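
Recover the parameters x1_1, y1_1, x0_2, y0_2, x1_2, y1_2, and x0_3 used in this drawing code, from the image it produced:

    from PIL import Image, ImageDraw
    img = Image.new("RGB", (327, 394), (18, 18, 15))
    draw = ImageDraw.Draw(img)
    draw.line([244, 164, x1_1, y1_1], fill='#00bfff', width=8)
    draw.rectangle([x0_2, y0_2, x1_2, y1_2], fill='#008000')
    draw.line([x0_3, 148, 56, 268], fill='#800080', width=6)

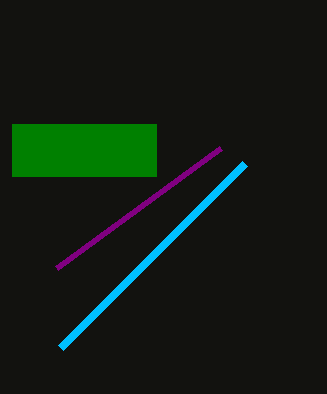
x1_1 = 60
y1_1 = 348
x0_2 = 12
y0_2 = 124
x1_2 = 156
y1_2 = 176
x0_3 = 220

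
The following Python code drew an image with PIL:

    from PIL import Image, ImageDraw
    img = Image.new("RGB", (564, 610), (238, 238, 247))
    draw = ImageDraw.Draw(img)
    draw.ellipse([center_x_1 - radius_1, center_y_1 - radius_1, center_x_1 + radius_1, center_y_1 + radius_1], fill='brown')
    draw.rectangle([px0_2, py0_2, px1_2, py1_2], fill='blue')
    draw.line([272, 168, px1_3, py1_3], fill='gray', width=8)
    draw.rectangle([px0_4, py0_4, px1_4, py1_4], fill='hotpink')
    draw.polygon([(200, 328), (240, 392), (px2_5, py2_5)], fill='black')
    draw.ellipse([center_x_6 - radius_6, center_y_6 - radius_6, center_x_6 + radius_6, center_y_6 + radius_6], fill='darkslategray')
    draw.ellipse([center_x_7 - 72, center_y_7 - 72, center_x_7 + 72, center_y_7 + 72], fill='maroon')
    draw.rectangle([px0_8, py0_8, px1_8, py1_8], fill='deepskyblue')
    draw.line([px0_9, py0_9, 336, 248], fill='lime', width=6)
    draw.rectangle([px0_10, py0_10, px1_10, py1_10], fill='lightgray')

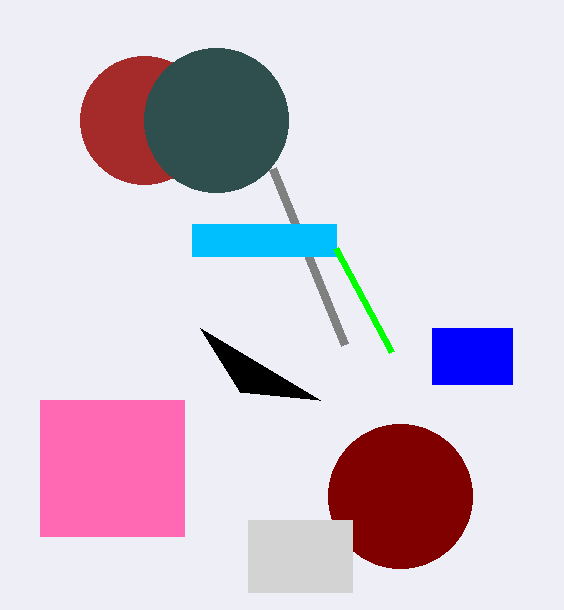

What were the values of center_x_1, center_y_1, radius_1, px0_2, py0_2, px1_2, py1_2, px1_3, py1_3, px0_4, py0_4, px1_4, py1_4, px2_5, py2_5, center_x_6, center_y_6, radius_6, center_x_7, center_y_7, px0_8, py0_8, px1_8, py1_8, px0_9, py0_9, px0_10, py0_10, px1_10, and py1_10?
center_x_1 = 144; center_y_1 = 120; radius_1 = 64; px0_2 = 432; py0_2 = 328; px1_2 = 512; py1_2 = 384; px1_3 = 344; py1_3 = 344; px0_4 = 40; py0_4 = 400; px1_4 = 184; py1_4 = 536; px2_5 = 320; py2_5 = 400; center_x_6 = 216; center_y_6 = 120; radius_6 = 72; center_x_7 = 400; center_y_7 = 496; px0_8 = 192; py0_8 = 224; px1_8 = 336; py1_8 = 256; px0_9 = 392; py0_9 = 352; px0_10 = 248; py0_10 = 520; px1_10 = 352; py1_10 = 592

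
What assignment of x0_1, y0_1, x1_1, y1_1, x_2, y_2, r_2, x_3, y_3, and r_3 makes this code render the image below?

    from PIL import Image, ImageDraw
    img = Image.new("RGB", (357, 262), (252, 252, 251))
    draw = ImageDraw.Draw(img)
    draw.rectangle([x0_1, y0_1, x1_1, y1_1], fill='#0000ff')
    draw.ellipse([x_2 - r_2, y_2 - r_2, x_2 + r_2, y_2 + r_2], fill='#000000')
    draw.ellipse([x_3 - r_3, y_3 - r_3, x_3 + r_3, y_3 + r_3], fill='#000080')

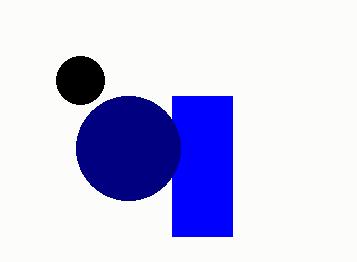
x0_1 = 172, y0_1 = 96, x1_1 = 232, y1_1 = 236, x_2 = 80, y_2 = 80, r_2 = 24, x_3 = 128, y_3 = 148, r_3 = 52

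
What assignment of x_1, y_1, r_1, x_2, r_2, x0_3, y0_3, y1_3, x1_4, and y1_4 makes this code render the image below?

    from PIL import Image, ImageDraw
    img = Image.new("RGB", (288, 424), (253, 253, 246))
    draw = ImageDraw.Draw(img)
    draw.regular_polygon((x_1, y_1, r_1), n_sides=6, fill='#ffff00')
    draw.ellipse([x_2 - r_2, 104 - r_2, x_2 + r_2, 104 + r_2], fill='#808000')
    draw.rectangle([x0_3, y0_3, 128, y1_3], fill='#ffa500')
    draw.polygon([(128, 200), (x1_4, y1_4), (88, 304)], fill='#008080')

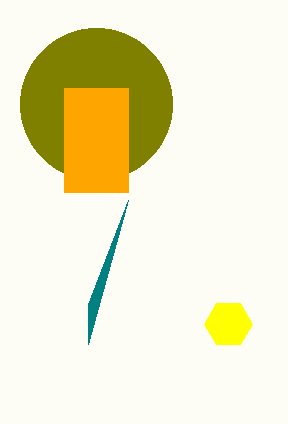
x_1 = 228; y_1 = 324; r_1 = 24; x_2 = 96; r_2 = 76; x0_3 = 64; y0_3 = 88; y1_3 = 192; x1_4 = 88; y1_4 = 344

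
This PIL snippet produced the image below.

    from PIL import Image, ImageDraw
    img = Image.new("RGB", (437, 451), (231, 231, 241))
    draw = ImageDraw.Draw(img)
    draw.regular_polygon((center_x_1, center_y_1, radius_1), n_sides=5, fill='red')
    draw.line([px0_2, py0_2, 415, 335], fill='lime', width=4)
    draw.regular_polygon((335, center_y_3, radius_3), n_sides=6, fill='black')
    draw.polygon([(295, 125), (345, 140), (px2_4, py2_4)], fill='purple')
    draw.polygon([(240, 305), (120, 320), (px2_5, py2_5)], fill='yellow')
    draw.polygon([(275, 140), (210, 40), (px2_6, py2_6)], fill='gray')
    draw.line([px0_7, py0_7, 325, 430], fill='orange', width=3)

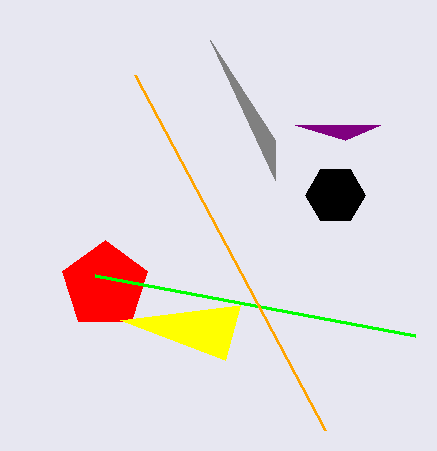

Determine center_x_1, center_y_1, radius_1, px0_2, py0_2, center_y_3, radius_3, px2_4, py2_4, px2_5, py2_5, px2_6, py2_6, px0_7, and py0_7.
center_x_1 = 105
center_y_1 = 285
radius_1 = 45
px0_2 = 95
py0_2 = 275
center_y_3 = 195
radius_3 = 30
px2_4 = 380
py2_4 = 125
px2_5 = 225
py2_5 = 360
px2_6 = 275
py2_6 = 180
px0_7 = 135
py0_7 = 75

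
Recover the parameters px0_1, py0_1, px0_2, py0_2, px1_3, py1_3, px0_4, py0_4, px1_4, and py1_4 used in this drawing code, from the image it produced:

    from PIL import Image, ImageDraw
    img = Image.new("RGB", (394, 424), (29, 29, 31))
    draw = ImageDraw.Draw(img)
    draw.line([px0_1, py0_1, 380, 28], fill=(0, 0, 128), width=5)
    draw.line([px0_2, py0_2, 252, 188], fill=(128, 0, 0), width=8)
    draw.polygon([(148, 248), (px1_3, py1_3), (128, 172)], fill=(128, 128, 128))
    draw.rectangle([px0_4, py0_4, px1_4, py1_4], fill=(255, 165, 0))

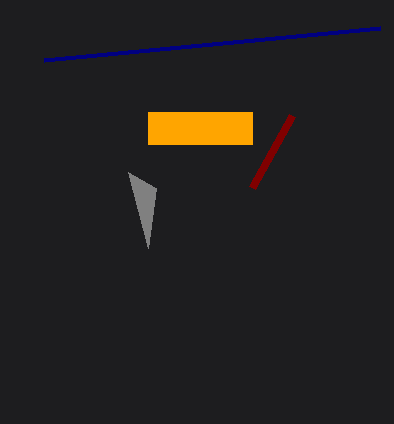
px0_1 = 44
py0_1 = 60
px0_2 = 292
py0_2 = 116
px1_3 = 156
py1_3 = 188
px0_4 = 148
py0_4 = 112
px1_4 = 252
py1_4 = 144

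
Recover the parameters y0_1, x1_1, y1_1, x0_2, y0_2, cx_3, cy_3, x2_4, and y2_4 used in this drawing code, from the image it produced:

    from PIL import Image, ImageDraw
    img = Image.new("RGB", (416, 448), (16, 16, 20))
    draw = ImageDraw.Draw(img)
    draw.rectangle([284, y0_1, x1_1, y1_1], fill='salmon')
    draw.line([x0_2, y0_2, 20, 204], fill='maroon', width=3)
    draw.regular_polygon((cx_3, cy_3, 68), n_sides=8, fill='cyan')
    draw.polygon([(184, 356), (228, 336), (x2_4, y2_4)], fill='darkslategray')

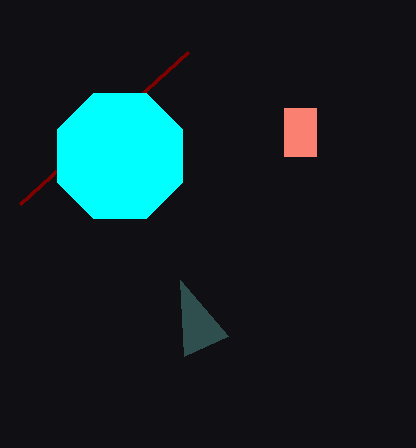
y0_1 = 108; x1_1 = 316; y1_1 = 156; x0_2 = 188; y0_2 = 52; cx_3 = 120; cy_3 = 156; x2_4 = 180; y2_4 = 280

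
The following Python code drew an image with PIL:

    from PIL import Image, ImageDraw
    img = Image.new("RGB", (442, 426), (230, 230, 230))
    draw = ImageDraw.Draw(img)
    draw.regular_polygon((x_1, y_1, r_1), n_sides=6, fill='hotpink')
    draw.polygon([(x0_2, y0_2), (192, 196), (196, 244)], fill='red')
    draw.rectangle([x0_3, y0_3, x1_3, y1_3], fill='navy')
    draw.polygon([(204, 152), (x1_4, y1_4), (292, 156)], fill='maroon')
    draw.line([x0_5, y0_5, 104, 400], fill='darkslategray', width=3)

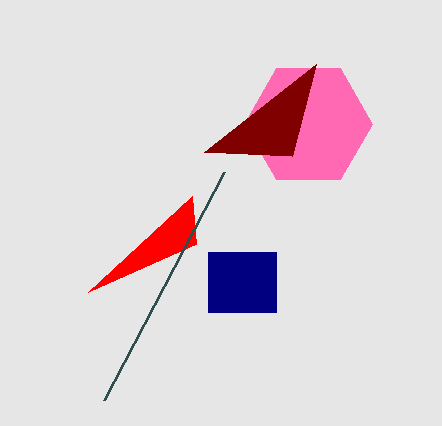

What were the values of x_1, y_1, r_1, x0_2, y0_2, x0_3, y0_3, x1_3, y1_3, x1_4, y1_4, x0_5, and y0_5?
x_1 = 308; y_1 = 124; r_1 = 64; x0_2 = 88; y0_2 = 292; x0_3 = 208; y0_3 = 252; x1_3 = 276; y1_3 = 312; x1_4 = 316; y1_4 = 64; x0_5 = 224; y0_5 = 172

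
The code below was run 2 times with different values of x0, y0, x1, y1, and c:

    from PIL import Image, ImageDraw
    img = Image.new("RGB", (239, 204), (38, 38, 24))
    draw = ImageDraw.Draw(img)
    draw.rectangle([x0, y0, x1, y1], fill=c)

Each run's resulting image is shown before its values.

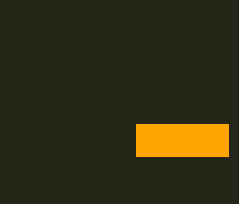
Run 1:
x0 = 136; y0 = 124; x1 = 228; y1 = 156; c = 'orange'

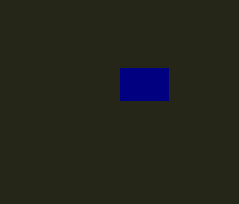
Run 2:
x0 = 120
y0 = 68
x1 = 168
y1 = 100
c = 'navy'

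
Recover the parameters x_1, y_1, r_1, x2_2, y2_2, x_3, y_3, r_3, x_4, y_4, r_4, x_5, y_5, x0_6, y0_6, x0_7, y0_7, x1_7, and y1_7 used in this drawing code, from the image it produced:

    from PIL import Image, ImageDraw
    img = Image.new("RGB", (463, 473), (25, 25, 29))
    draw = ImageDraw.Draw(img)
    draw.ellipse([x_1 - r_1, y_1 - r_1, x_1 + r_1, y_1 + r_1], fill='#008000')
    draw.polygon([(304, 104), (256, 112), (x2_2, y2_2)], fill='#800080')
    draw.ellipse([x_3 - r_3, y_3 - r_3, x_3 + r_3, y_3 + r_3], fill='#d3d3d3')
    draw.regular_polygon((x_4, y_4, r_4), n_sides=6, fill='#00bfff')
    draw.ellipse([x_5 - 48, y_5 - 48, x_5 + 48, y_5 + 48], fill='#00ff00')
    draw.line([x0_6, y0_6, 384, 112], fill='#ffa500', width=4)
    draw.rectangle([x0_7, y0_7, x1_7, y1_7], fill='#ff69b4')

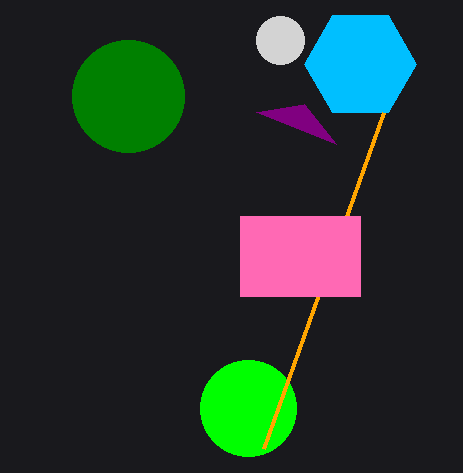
x_1 = 128; y_1 = 96; r_1 = 56; x2_2 = 336; y2_2 = 144; x_3 = 280; y_3 = 40; r_3 = 24; x_4 = 360; y_4 = 64; r_4 = 56; x_5 = 248; y_5 = 408; x0_6 = 264; y0_6 = 448; x0_7 = 240; y0_7 = 216; x1_7 = 360; y1_7 = 296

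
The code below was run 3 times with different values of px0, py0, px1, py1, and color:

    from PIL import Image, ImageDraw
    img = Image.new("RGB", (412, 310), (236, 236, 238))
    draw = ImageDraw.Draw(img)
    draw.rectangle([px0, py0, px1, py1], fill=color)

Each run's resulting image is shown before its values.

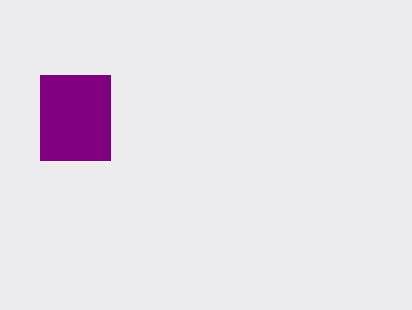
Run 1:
px0 = 40; py0 = 75; px1 = 110; py1 = 160; color = 'purple'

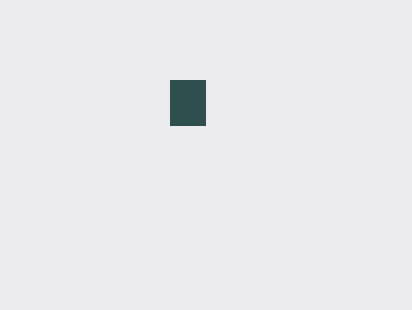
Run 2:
px0 = 170, py0 = 80, px1 = 205, py1 = 125, color = 'darkslategray'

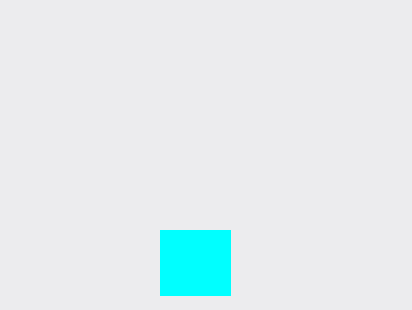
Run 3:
px0 = 160; py0 = 230; px1 = 230; py1 = 295; color = 'cyan'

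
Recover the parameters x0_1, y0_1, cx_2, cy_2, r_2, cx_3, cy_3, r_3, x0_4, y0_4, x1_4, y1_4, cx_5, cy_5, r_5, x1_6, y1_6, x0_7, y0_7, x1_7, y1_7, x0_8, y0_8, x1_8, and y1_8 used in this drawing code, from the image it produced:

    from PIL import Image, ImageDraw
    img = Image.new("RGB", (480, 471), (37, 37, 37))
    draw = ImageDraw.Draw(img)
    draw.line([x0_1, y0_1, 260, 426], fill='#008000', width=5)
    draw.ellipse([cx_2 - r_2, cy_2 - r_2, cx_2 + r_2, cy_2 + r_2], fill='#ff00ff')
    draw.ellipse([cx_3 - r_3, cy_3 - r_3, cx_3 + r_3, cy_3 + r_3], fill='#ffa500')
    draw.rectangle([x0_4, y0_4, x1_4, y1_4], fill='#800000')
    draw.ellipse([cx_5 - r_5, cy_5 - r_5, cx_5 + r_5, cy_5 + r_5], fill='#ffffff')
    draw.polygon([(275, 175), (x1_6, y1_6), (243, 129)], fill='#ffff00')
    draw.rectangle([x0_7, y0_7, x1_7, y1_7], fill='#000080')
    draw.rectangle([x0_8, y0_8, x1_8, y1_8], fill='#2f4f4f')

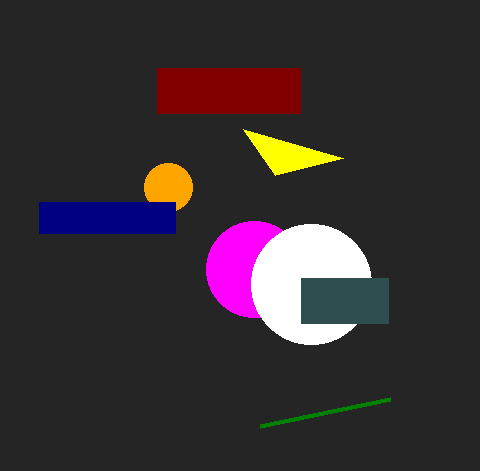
x0_1 = 390; y0_1 = 399; cx_2 = 254; cy_2 = 269; r_2 = 48; cx_3 = 168; cy_3 = 187; r_3 = 24; x0_4 = 157; y0_4 = 68; x1_4 = 300; y1_4 = 113; cx_5 = 311; cy_5 = 284; r_5 = 60; x1_6 = 343; y1_6 = 158; x0_7 = 39; y0_7 = 202; x1_7 = 175; y1_7 = 233; x0_8 = 301; y0_8 = 278; x1_8 = 388; y1_8 = 323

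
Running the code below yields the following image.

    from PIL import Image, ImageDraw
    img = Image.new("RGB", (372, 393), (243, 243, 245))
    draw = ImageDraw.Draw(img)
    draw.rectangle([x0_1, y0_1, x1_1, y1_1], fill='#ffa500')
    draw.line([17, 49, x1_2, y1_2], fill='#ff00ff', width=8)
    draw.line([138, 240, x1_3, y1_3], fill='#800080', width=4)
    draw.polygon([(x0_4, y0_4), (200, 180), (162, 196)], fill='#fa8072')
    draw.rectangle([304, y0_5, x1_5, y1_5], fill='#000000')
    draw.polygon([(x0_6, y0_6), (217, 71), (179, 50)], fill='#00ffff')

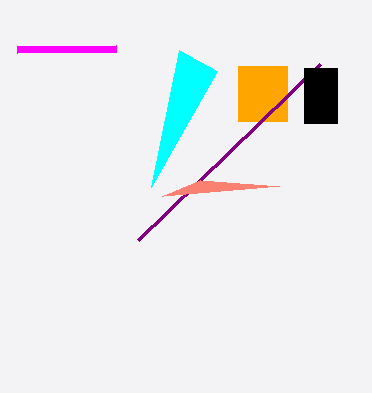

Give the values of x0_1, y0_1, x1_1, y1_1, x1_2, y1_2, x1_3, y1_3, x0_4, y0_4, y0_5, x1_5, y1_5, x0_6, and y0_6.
x0_1 = 238, y0_1 = 66, x1_1 = 287, y1_1 = 121, x1_2 = 116, y1_2 = 48, x1_3 = 320, y1_3 = 64, x0_4 = 279, y0_4 = 186, y0_5 = 68, x1_5 = 337, y1_5 = 123, x0_6 = 151, y0_6 = 187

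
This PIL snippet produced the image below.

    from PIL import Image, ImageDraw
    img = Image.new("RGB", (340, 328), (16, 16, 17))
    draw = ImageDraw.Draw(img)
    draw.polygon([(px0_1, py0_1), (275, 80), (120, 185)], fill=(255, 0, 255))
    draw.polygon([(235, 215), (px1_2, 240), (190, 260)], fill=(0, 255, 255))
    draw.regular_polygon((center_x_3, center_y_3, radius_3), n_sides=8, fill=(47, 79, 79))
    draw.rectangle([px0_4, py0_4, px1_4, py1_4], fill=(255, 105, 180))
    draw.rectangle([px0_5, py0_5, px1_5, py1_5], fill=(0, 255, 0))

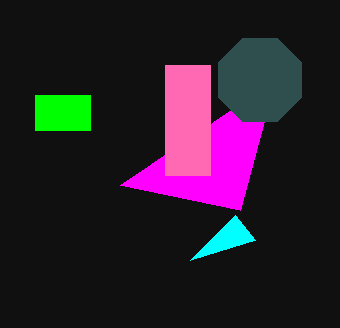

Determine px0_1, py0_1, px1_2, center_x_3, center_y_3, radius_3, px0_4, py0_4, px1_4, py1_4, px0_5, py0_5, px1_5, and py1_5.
px0_1 = 240, py0_1 = 210, px1_2 = 255, center_x_3 = 260, center_y_3 = 80, radius_3 = 45, px0_4 = 165, py0_4 = 65, px1_4 = 210, py1_4 = 175, px0_5 = 35, py0_5 = 95, px1_5 = 90, py1_5 = 130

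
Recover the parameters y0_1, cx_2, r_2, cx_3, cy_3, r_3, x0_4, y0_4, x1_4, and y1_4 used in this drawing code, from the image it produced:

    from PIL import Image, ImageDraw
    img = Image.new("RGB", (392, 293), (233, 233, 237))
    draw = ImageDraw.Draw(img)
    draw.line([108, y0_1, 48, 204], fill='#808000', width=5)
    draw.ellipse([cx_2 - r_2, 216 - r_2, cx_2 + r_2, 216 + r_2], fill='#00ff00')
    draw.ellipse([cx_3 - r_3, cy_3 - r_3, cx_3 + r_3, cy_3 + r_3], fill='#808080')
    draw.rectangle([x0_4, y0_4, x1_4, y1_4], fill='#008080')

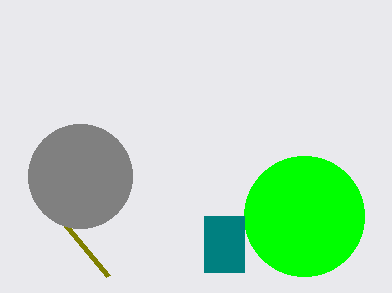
y0_1 = 276; cx_2 = 304; r_2 = 60; cx_3 = 80; cy_3 = 176; r_3 = 52; x0_4 = 204; y0_4 = 216; x1_4 = 244; y1_4 = 272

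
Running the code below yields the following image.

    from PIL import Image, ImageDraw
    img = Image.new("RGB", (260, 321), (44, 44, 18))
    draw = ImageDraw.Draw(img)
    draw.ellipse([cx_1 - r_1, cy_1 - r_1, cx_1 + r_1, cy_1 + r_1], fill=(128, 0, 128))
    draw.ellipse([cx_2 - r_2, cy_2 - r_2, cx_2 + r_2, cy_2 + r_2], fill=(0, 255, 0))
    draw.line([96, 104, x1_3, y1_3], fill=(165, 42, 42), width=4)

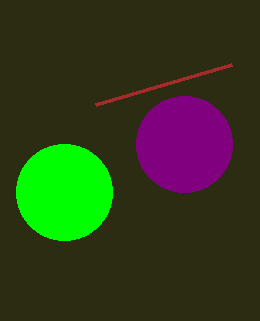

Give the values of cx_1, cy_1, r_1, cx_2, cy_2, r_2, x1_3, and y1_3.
cx_1 = 184
cy_1 = 144
r_1 = 48
cx_2 = 64
cy_2 = 192
r_2 = 48
x1_3 = 232
y1_3 = 64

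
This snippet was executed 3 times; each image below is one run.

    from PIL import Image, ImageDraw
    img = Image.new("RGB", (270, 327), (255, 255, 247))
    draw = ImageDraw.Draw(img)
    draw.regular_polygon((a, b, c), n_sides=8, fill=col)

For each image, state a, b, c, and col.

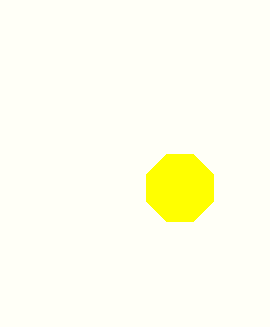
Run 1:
a = 180; b = 188; c = 36; col = 'yellow'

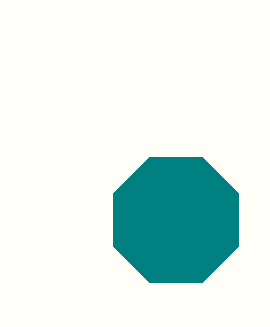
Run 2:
a = 176
b = 220
c = 68
col = 'teal'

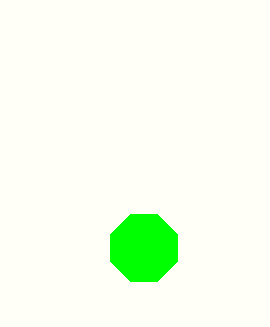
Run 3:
a = 144
b = 248
c = 36
col = 'lime'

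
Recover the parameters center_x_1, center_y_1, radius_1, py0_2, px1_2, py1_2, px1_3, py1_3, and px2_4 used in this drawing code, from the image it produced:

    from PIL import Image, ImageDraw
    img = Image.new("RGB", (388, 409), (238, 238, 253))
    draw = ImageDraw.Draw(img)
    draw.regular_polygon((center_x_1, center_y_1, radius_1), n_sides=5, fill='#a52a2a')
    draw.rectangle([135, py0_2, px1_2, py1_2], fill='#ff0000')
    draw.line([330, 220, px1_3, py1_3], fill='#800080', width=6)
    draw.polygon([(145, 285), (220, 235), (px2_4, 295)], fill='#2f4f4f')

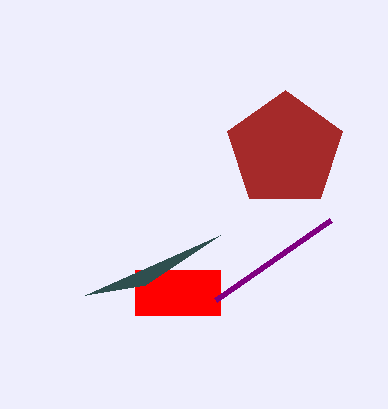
center_x_1 = 285, center_y_1 = 150, radius_1 = 60, py0_2 = 270, px1_2 = 220, py1_2 = 315, px1_3 = 215, py1_3 = 300, px2_4 = 85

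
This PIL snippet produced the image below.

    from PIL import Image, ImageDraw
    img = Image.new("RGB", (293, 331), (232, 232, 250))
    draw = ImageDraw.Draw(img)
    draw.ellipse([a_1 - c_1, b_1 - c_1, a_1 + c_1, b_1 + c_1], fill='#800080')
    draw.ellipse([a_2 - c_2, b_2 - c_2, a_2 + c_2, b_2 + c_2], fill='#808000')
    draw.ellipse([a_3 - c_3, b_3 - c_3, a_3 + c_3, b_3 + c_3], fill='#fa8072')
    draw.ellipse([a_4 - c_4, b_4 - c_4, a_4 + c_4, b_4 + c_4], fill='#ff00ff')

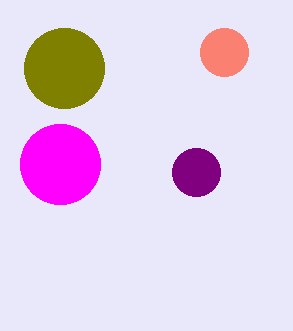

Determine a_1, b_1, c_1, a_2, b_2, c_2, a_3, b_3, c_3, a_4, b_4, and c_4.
a_1 = 196
b_1 = 172
c_1 = 24
a_2 = 64
b_2 = 68
c_2 = 40
a_3 = 224
b_3 = 52
c_3 = 24
a_4 = 60
b_4 = 164
c_4 = 40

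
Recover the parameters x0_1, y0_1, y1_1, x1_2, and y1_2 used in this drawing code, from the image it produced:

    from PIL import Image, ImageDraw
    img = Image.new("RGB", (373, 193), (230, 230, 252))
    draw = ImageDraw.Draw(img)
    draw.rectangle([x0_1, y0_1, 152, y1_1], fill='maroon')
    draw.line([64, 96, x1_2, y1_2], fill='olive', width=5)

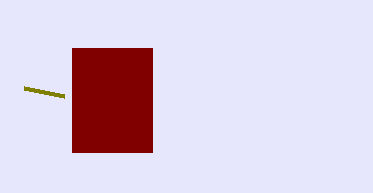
x0_1 = 72; y0_1 = 48; y1_1 = 152; x1_2 = 24; y1_2 = 88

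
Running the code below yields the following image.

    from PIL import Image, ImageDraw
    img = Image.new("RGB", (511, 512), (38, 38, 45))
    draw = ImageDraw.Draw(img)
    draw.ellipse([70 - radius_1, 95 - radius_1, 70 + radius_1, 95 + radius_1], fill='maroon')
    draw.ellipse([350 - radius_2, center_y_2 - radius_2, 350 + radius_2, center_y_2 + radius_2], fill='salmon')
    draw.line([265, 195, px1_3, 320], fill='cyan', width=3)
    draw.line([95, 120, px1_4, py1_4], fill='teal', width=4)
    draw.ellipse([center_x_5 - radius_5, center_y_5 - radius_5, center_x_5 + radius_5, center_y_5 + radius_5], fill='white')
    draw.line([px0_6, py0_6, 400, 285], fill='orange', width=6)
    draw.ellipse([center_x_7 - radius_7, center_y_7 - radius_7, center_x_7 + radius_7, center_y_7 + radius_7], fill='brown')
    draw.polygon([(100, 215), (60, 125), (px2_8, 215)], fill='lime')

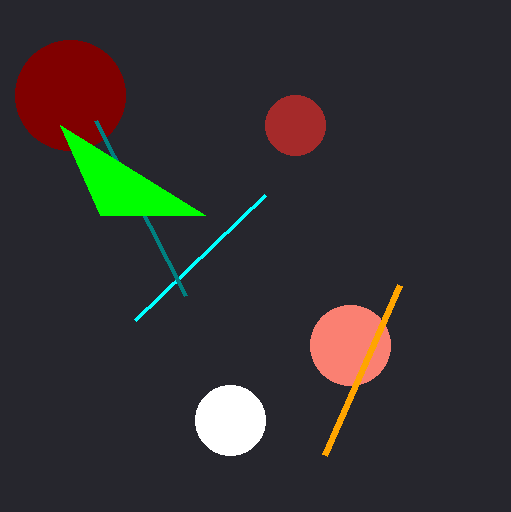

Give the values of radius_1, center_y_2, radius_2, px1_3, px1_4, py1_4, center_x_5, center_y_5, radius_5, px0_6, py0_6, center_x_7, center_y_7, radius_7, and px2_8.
radius_1 = 55; center_y_2 = 345; radius_2 = 40; px1_3 = 135; px1_4 = 185; py1_4 = 295; center_x_5 = 230; center_y_5 = 420; radius_5 = 35; px0_6 = 325; py0_6 = 455; center_x_7 = 295; center_y_7 = 125; radius_7 = 30; px2_8 = 205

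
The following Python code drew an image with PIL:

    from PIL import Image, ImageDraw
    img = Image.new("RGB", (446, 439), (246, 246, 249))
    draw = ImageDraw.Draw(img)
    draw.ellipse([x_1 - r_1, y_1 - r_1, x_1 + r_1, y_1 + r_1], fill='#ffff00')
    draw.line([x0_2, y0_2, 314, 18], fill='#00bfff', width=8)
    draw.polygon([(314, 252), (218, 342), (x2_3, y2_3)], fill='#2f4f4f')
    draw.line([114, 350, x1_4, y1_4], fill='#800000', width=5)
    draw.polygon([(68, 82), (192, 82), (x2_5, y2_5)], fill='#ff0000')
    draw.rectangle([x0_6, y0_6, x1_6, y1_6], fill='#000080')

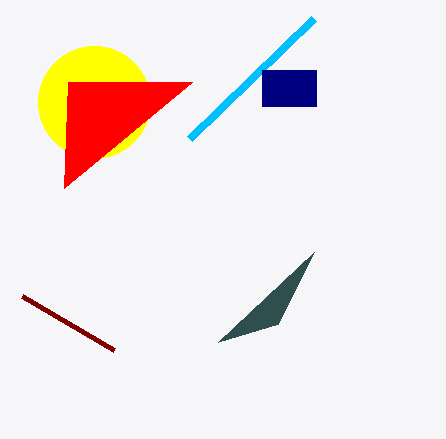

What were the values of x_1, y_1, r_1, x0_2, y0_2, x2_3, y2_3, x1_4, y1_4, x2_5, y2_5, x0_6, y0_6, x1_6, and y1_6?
x_1 = 94
y_1 = 102
r_1 = 56
x0_2 = 190
y0_2 = 138
x2_3 = 278
y2_3 = 324
x1_4 = 22
y1_4 = 296
x2_5 = 64
y2_5 = 188
x0_6 = 262
y0_6 = 70
x1_6 = 316
y1_6 = 106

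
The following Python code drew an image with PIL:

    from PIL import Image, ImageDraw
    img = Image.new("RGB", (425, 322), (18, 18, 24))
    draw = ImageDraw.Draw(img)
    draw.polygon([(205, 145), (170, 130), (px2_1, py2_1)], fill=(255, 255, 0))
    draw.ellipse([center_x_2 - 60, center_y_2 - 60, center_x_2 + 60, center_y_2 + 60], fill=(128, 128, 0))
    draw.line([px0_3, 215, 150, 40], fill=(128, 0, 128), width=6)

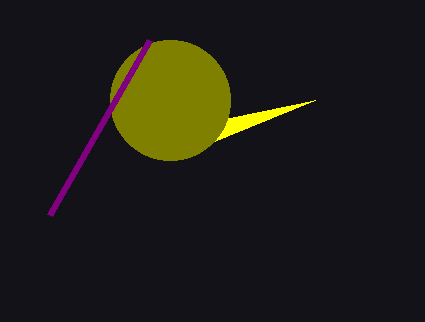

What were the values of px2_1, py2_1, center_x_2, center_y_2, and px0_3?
px2_1 = 315; py2_1 = 100; center_x_2 = 170; center_y_2 = 100; px0_3 = 50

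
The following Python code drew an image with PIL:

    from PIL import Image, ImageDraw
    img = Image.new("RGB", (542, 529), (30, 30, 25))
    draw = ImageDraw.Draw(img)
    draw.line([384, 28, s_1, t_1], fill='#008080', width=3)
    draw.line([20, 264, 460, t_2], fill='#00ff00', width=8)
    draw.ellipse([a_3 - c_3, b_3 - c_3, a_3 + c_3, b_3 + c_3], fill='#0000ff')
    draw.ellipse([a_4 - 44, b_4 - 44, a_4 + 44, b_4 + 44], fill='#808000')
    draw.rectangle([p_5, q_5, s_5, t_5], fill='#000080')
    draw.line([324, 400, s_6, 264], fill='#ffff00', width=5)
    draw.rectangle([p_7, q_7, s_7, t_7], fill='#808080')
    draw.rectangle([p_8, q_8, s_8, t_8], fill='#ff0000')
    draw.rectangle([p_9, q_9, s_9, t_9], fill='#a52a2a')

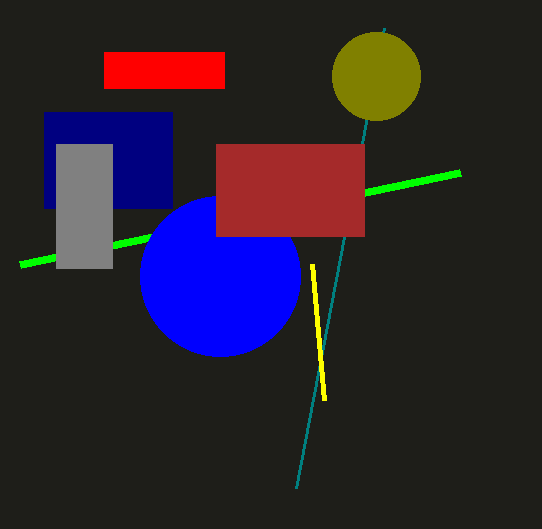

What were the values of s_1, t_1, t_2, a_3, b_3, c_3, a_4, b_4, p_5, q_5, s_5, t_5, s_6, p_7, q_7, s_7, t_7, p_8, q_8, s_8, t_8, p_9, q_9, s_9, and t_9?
s_1 = 296; t_1 = 488; t_2 = 172; a_3 = 220; b_3 = 276; c_3 = 80; a_4 = 376; b_4 = 76; p_5 = 44; q_5 = 112; s_5 = 172; t_5 = 208; s_6 = 312; p_7 = 56; q_7 = 144; s_7 = 112; t_7 = 268; p_8 = 104; q_8 = 52; s_8 = 224; t_8 = 88; p_9 = 216; q_9 = 144; s_9 = 364; t_9 = 236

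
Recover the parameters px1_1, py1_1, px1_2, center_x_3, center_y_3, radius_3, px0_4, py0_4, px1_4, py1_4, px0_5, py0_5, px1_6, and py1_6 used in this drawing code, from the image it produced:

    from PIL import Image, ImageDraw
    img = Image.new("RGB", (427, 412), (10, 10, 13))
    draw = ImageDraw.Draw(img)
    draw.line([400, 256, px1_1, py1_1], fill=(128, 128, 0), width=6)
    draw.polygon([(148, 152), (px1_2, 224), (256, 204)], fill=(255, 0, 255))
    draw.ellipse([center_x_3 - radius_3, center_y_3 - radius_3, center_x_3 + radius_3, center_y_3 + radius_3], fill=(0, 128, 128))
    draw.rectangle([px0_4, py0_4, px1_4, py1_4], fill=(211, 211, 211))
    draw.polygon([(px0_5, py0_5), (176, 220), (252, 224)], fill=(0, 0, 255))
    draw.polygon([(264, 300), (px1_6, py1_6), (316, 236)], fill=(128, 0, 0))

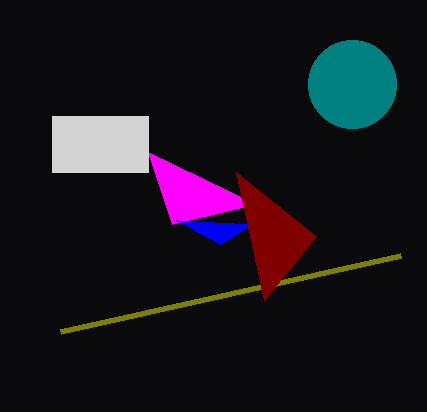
px1_1 = 60, py1_1 = 332, px1_2 = 172, center_x_3 = 352, center_y_3 = 84, radius_3 = 44, px0_4 = 52, py0_4 = 116, px1_4 = 148, py1_4 = 172, px0_5 = 220, py0_5 = 244, px1_6 = 236, py1_6 = 172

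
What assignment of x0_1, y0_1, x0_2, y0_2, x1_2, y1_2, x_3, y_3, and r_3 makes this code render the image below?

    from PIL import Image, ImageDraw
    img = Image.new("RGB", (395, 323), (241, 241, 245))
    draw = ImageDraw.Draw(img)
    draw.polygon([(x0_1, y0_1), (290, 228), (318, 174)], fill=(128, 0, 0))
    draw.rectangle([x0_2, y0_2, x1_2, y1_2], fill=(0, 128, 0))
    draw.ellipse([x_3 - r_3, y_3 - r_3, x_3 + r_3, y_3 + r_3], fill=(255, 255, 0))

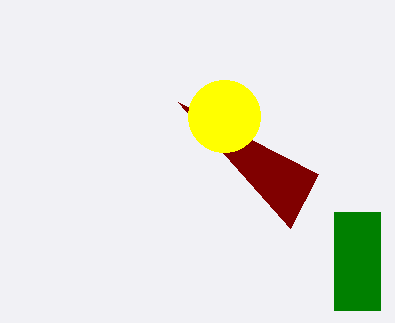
x0_1 = 178
y0_1 = 102
x0_2 = 334
y0_2 = 212
x1_2 = 380
y1_2 = 310
x_3 = 224
y_3 = 116
r_3 = 36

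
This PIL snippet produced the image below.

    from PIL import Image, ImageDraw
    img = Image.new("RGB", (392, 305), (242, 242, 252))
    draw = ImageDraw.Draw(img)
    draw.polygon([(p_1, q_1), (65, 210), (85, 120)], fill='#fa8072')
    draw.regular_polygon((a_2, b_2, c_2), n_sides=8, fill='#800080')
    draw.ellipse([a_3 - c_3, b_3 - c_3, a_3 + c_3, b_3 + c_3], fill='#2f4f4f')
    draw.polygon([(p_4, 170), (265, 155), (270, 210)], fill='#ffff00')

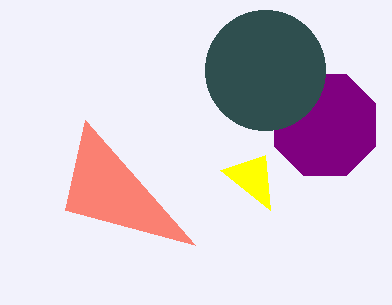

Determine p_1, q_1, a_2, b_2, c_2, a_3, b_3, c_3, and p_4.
p_1 = 195, q_1 = 245, a_2 = 325, b_2 = 125, c_2 = 55, a_3 = 265, b_3 = 70, c_3 = 60, p_4 = 220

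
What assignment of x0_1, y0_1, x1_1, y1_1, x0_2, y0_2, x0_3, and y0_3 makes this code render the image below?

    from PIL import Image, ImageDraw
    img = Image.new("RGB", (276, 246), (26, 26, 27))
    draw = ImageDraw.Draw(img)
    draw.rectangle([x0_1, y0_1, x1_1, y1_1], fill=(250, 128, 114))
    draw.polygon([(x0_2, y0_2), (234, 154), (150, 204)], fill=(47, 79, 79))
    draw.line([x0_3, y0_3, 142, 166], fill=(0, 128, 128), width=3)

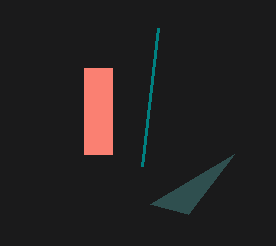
x0_1 = 84
y0_1 = 68
x1_1 = 112
y1_1 = 154
x0_2 = 188
y0_2 = 214
x0_3 = 158
y0_3 = 28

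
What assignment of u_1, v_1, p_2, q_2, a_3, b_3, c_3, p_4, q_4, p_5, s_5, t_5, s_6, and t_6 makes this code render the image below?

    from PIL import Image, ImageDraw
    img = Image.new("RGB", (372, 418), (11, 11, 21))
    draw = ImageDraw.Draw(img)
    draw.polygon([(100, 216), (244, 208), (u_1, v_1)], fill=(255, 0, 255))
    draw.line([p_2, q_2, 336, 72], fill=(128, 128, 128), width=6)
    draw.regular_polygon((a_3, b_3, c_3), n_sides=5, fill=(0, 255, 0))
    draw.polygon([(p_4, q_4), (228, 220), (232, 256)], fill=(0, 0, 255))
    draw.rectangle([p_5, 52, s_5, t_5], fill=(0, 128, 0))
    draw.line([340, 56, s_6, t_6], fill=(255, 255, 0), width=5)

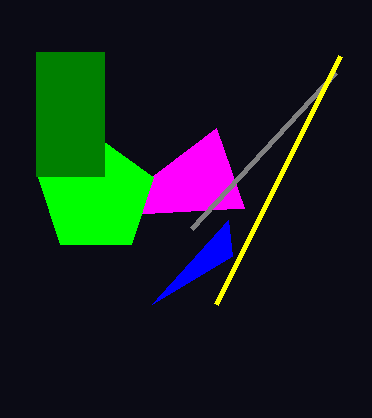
u_1 = 216
v_1 = 128
p_2 = 192
q_2 = 228
a_3 = 96
b_3 = 196
c_3 = 60
p_4 = 152
q_4 = 304
p_5 = 36
s_5 = 104
t_5 = 176
s_6 = 216
t_6 = 304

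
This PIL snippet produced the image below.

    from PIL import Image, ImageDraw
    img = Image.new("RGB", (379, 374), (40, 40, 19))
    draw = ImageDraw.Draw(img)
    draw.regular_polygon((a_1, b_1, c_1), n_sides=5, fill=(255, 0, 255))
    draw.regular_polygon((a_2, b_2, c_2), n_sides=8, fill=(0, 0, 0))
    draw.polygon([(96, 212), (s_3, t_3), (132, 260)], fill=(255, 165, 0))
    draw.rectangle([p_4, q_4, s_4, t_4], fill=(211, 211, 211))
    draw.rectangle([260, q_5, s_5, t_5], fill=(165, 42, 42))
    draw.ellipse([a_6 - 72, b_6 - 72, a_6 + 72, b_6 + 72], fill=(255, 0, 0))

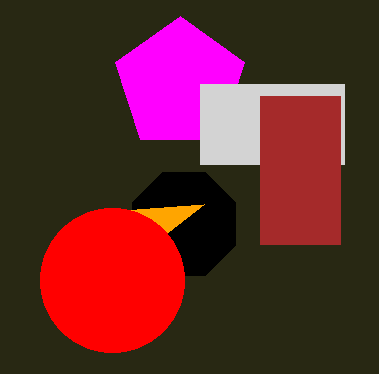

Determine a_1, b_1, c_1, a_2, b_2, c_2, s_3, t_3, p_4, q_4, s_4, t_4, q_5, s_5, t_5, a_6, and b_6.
a_1 = 180; b_1 = 84; c_1 = 68; a_2 = 184; b_2 = 224; c_2 = 56; s_3 = 204; t_3 = 204; p_4 = 200; q_4 = 84; s_4 = 344; t_4 = 164; q_5 = 96; s_5 = 340; t_5 = 244; a_6 = 112; b_6 = 280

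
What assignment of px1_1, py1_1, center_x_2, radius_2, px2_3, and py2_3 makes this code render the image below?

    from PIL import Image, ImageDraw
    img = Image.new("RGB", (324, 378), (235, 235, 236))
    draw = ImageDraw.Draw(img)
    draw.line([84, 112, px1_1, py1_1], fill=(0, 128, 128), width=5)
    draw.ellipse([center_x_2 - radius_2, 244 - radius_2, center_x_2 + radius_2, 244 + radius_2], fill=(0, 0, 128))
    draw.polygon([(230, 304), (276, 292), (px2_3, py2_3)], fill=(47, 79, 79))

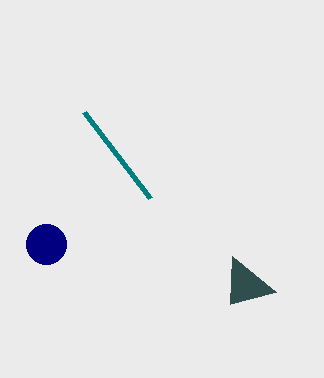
px1_1 = 150
py1_1 = 198
center_x_2 = 46
radius_2 = 20
px2_3 = 232
py2_3 = 256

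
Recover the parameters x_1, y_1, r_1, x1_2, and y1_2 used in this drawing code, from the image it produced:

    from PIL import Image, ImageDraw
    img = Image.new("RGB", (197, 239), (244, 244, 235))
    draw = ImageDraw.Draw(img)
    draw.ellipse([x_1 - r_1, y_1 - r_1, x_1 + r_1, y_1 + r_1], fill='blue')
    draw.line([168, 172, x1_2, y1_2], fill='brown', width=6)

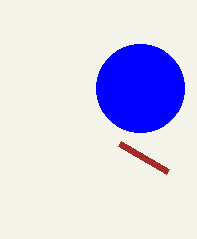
x_1 = 140
y_1 = 88
r_1 = 44
x1_2 = 120
y1_2 = 144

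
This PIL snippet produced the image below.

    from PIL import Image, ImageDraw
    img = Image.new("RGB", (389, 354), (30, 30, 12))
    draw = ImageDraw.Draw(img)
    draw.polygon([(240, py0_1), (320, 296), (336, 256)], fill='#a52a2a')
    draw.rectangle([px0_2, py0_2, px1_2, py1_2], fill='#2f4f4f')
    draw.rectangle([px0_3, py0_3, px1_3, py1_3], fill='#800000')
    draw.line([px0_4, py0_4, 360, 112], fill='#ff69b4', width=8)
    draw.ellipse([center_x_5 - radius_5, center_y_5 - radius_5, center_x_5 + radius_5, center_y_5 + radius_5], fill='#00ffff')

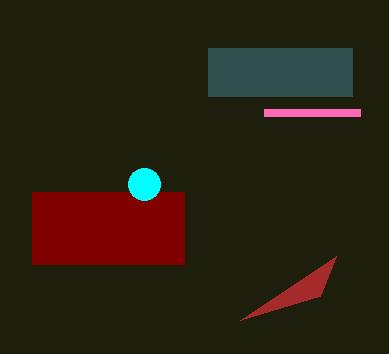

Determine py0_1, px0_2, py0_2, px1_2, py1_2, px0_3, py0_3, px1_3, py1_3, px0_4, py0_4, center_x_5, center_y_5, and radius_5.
py0_1 = 320; px0_2 = 208; py0_2 = 48; px1_2 = 352; py1_2 = 96; px0_3 = 32; py0_3 = 192; px1_3 = 184; py1_3 = 264; px0_4 = 264; py0_4 = 112; center_x_5 = 144; center_y_5 = 184; radius_5 = 16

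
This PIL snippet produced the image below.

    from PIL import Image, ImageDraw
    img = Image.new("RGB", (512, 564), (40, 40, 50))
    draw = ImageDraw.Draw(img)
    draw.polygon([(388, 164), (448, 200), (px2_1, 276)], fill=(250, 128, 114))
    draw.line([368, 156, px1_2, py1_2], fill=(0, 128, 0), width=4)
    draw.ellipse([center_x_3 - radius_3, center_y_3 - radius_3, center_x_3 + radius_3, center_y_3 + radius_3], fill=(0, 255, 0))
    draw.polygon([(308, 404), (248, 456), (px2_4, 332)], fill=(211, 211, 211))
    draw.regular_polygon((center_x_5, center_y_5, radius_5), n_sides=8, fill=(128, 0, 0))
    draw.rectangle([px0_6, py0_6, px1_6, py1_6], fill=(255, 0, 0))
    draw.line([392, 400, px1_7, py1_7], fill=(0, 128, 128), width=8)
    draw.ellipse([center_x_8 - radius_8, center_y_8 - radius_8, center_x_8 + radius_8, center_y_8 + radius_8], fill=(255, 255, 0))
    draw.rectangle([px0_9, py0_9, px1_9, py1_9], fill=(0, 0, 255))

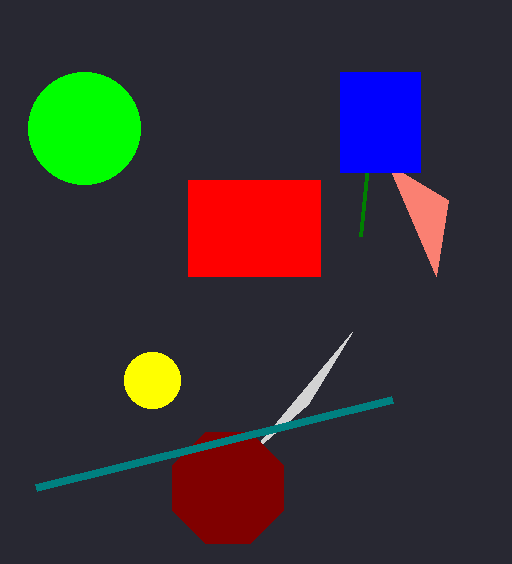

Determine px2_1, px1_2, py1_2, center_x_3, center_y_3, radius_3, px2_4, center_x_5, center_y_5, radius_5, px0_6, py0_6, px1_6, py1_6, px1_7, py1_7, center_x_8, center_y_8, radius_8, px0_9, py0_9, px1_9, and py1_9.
px2_1 = 436, px1_2 = 360, py1_2 = 236, center_x_3 = 84, center_y_3 = 128, radius_3 = 56, px2_4 = 352, center_x_5 = 228, center_y_5 = 488, radius_5 = 60, px0_6 = 188, py0_6 = 180, px1_6 = 320, py1_6 = 276, px1_7 = 36, py1_7 = 488, center_x_8 = 152, center_y_8 = 380, radius_8 = 28, px0_9 = 340, py0_9 = 72, px1_9 = 420, py1_9 = 172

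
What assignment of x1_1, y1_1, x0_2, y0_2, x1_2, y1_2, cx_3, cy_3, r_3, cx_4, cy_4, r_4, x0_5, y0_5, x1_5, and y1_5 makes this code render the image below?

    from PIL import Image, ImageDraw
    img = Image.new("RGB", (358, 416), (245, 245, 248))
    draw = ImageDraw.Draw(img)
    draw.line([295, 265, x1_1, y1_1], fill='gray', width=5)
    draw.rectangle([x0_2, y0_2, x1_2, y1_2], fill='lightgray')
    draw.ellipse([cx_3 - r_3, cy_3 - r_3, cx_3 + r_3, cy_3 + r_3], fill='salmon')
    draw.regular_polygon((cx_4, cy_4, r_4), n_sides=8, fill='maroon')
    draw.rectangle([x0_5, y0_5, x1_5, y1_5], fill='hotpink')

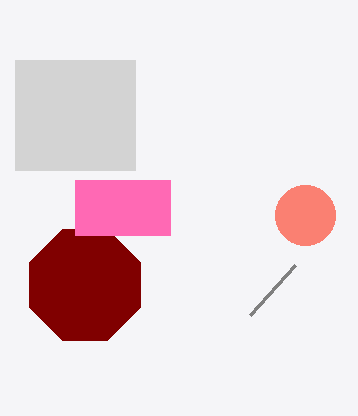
x1_1 = 250, y1_1 = 315, x0_2 = 15, y0_2 = 60, x1_2 = 135, y1_2 = 170, cx_3 = 305, cy_3 = 215, r_3 = 30, cx_4 = 85, cy_4 = 285, r_4 = 60, x0_5 = 75, y0_5 = 180, x1_5 = 170, y1_5 = 235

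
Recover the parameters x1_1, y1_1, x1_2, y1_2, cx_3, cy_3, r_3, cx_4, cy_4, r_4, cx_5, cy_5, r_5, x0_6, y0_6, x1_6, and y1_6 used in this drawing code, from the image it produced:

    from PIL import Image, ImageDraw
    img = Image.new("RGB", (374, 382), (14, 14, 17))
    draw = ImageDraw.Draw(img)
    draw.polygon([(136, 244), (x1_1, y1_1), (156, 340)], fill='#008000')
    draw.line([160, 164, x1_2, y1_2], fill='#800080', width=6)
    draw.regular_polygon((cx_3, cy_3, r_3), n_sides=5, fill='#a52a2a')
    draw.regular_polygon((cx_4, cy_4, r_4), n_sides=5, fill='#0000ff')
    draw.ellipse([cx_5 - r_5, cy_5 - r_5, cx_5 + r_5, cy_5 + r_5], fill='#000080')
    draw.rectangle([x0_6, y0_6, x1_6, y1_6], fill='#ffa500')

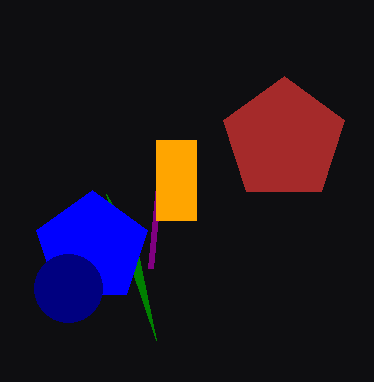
x1_1 = 106, y1_1 = 194, x1_2 = 150, y1_2 = 268, cx_3 = 284, cy_3 = 140, r_3 = 64, cx_4 = 92, cy_4 = 248, r_4 = 58, cx_5 = 68, cy_5 = 288, r_5 = 34, x0_6 = 156, y0_6 = 140, x1_6 = 196, y1_6 = 220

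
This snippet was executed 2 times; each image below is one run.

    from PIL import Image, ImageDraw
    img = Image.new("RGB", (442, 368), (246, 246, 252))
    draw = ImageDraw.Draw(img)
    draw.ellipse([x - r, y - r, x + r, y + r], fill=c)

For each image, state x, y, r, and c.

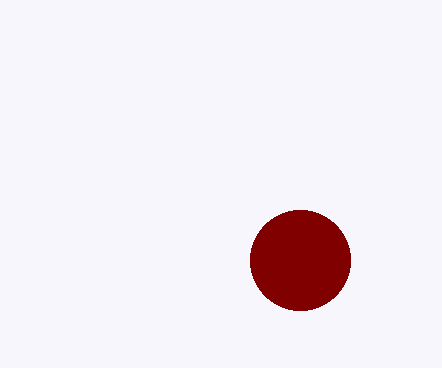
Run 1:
x = 300
y = 260
r = 50
c = 'maroon'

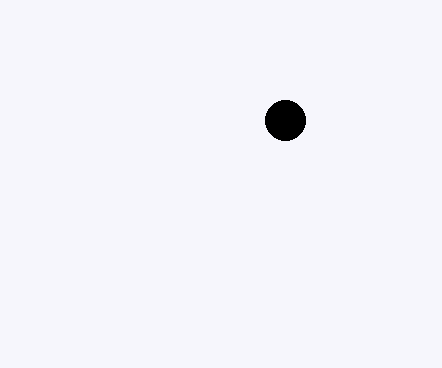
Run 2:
x = 285
y = 120
r = 20
c = 'black'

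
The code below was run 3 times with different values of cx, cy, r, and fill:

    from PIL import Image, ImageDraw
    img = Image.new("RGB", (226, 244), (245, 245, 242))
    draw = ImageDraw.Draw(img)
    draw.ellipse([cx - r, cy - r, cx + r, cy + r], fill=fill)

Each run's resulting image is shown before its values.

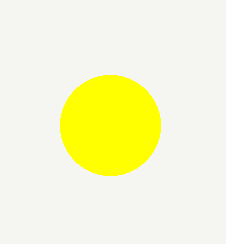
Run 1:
cx = 110
cy = 125
r = 50
fill = 'yellow'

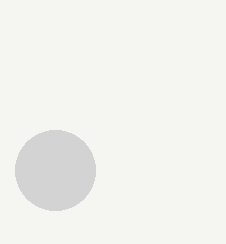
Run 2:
cx = 55; cy = 170; r = 40; fill = 'lightgray'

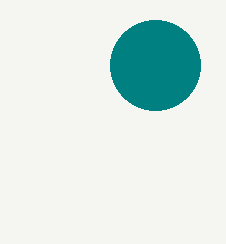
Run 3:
cx = 155; cy = 65; r = 45; fill = 'teal'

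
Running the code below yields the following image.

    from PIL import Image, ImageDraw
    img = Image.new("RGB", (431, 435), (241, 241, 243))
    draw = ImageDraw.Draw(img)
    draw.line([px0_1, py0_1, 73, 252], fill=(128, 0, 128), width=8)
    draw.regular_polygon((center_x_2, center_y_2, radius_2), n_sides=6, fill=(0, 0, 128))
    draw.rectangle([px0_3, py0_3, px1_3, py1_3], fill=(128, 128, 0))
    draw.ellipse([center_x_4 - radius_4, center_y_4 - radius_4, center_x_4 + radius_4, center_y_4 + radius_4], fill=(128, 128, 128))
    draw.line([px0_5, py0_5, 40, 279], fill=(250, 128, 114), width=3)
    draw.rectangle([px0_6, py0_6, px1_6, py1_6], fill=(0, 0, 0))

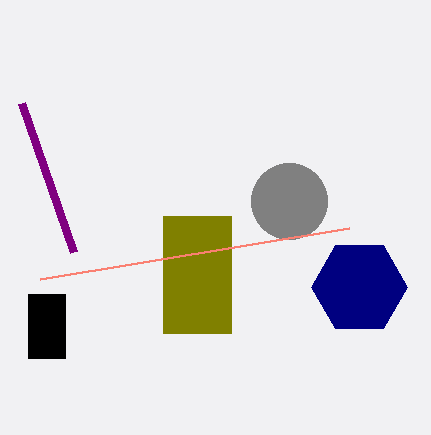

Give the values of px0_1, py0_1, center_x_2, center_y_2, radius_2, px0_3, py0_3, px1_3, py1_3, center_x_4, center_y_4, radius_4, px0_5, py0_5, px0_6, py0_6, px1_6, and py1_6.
px0_1 = 21; py0_1 = 103; center_x_2 = 359; center_y_2 = 287; radius_2 = 48; px0_3 = 163; py0_3 = 216; px1_3 = 231; py1_3 = 333; center_x_4 = 289; center_y_4 = 201; radius_4 = 38; px0_5 = 349; py0_5 = 228; px0_6 = 28; py0_6 = 294; px1_6 = 65; py1_6 = 358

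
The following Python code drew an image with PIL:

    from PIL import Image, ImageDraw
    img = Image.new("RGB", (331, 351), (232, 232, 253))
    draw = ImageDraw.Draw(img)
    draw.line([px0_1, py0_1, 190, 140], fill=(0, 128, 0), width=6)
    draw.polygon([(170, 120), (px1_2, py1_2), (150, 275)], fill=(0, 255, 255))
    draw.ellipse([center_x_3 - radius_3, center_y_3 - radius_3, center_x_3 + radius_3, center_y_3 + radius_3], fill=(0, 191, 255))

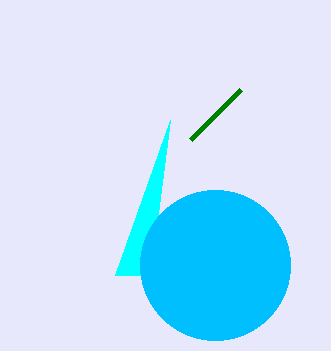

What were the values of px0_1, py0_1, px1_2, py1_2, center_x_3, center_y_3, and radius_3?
px0_1 = 240, py0_1 = 90, px1_2 = 115, py1_2 = 275, center_x_3 = 215, center_y_3 = 265, radius_3 = 75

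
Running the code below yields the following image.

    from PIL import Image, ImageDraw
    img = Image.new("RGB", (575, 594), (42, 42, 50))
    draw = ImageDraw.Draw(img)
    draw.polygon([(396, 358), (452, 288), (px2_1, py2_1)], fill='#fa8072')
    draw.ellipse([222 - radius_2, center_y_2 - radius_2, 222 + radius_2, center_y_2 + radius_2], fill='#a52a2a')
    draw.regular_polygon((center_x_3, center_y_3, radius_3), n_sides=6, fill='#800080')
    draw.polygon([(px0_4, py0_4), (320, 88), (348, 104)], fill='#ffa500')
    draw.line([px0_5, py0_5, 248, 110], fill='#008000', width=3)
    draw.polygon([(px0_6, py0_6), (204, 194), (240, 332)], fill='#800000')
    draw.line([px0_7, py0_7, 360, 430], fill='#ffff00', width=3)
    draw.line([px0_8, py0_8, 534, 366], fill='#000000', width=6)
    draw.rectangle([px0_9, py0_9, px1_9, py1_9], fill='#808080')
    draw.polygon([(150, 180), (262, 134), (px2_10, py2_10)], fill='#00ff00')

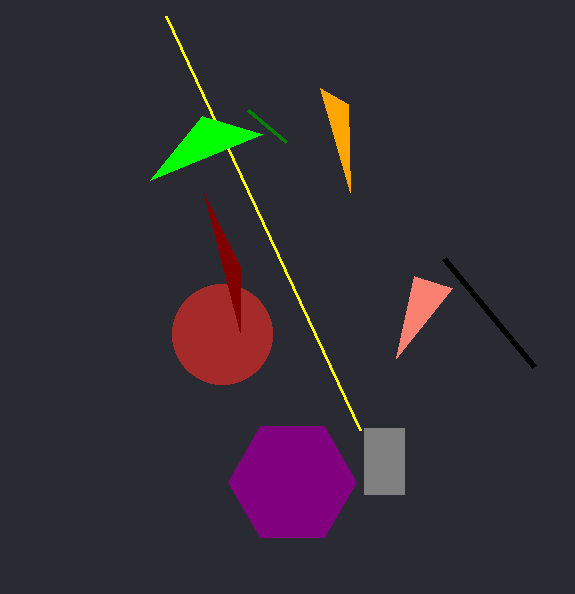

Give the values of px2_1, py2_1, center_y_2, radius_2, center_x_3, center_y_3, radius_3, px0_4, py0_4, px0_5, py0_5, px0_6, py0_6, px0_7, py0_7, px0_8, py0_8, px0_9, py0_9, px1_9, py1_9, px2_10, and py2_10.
px2_1 = 414, py2_1 = 276, center_y_2 = 334, radius_2 = 50, center_x_3 = 292, center_y_3 = 482, radius_3 = 64, px0_4 = 350, py0_4 = 192, px0_5 = 286, py0_5 = 142, px0_6 = 240, py0_6 = 266, px0_7 = 166, py0_7 = 16, px0_8 = 444, py0_8 = 258, px0_9 = 364, py0_9 = 428, px1_9 = 404, py1_9 = 494, px2_10 = 202, py2_10 = 116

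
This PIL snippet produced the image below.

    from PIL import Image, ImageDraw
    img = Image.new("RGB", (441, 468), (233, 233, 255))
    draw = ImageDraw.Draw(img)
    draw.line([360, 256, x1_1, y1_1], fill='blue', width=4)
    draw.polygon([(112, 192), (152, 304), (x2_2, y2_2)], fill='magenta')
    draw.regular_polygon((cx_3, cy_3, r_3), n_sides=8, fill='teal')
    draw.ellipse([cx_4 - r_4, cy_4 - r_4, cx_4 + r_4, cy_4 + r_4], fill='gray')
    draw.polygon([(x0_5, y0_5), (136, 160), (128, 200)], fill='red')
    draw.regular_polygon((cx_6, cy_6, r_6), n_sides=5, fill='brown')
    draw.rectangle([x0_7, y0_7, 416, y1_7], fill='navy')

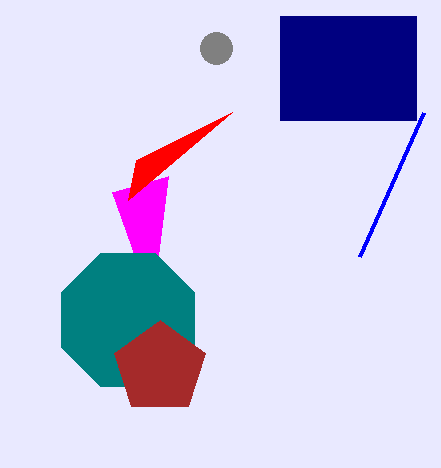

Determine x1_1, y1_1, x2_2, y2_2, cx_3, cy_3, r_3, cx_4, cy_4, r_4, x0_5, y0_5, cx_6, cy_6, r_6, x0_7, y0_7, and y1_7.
x1_1 = 424, y1_1 = 112, x2_2 = 168, y2_2 = 176, cx_3 = 128, cy_3 = 320, r_3 = 72, cx_4 = 216, cy_4 = 48, r_4 = 16, x0_5 = 232, y0_5 = 112, cx_6 = 160, cy_6 = 368, r_6 = 48, x0_7 = 280, y0_7 = 16, y1_7 = 120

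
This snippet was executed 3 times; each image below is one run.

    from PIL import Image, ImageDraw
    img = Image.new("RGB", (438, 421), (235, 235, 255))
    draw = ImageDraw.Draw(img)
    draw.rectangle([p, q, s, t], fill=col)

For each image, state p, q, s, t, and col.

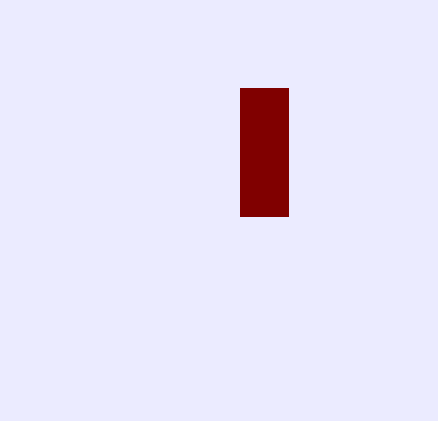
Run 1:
p = 240; q = 88; s = 288; t = 216; col = 'maroon'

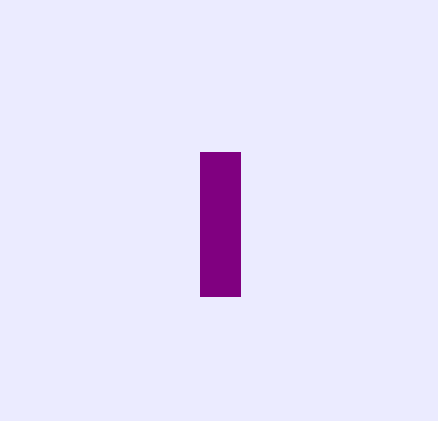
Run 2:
p = 200
q = 152
s = 240
t = 296
col = 'purple'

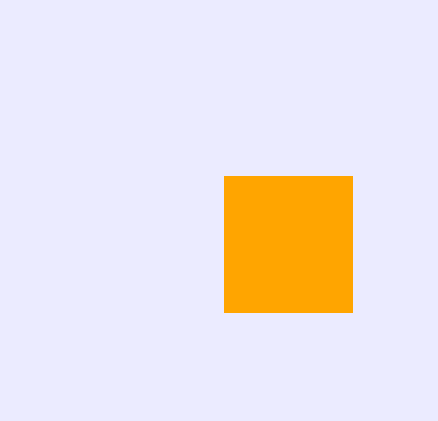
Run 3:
p = 224, q = 176, s = 352, t = 312, col = 'orange'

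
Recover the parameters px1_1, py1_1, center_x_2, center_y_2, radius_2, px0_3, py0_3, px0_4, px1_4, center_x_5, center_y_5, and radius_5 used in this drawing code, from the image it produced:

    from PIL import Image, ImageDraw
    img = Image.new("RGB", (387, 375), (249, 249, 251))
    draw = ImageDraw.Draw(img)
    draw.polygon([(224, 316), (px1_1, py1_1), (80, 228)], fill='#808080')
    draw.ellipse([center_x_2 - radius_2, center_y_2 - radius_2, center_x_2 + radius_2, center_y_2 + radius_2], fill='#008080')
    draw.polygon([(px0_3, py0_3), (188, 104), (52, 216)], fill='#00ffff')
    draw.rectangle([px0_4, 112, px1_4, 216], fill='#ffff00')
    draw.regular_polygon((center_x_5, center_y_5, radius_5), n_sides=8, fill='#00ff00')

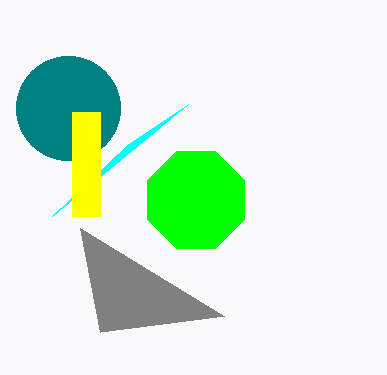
px1_1 = 100, py1_1 = 332, center_x_2 = 68, center_y_2 = 108, radius_2 = 52, px0_3 = 128, py0_3 = 144, px0_4 = 72, px1_4 = 100, center_x_5 = 196, center_y_5 = 200, radius_5 = 52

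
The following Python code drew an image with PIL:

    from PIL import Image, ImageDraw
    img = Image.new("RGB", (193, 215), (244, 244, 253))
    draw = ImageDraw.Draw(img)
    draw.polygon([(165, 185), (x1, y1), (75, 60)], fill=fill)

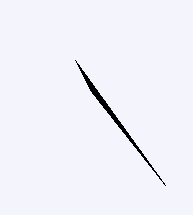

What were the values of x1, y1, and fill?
x1 = 90; y1 = 90; fill = 'black'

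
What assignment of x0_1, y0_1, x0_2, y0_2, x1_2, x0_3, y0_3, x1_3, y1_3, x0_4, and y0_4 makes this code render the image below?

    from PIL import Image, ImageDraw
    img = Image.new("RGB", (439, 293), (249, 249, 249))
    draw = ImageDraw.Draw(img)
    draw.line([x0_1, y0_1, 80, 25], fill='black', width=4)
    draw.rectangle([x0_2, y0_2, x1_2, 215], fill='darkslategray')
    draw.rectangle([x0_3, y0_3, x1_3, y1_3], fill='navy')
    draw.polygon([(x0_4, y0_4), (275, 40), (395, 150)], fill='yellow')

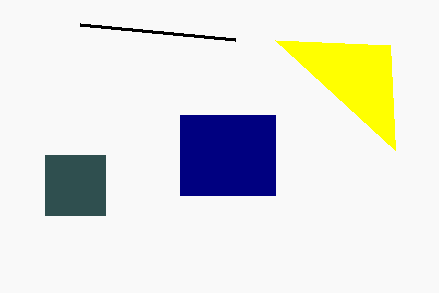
x0_1 = 235; y0_1 = 40; x0_2 = 45; y0_2 = 155; x1_2 = 105; x0_3 = 180; y0_3 = 115; x1_3 = 275; y1_3 = 195; x0_4 = 390; y0_4 = 45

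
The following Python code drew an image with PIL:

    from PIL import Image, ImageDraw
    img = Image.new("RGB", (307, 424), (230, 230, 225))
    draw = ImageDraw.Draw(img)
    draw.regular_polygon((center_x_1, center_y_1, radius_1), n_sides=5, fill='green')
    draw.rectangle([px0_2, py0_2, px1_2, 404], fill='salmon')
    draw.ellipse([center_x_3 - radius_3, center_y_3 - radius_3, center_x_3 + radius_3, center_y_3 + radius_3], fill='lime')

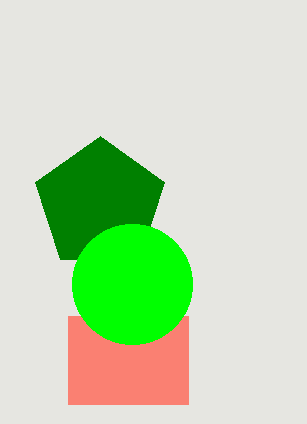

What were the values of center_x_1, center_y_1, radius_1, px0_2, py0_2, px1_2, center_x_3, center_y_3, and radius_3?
center_x_1 = 100, center_y_1 = 204, radius_1 = 68, px0_2 = 68, py0_2 = 316, px1_2 = 188, center_x_3 = 132, center_y_3 = 284, radius_3 = 60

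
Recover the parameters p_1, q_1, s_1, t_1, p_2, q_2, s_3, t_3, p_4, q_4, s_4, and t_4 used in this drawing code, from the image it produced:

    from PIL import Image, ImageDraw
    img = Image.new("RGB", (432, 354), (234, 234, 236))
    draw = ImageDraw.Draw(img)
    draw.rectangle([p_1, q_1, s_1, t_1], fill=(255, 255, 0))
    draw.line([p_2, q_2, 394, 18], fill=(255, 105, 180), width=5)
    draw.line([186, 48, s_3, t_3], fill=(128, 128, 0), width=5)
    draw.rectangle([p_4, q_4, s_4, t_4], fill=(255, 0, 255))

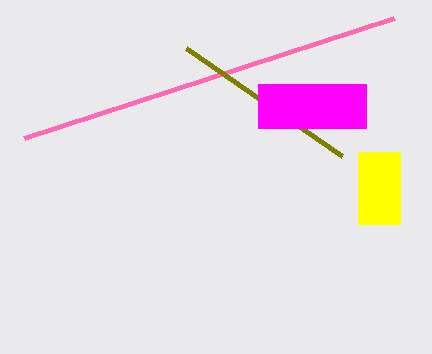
p_1 = 358, q_1 = 152, s_1 = 400, t_1 = 224, p_2 = 24, q_2 = 138, s_3 = 342, t_3 = 156, p_4 = 258, q_4 = 84, s_4 = 366, t_4 = 128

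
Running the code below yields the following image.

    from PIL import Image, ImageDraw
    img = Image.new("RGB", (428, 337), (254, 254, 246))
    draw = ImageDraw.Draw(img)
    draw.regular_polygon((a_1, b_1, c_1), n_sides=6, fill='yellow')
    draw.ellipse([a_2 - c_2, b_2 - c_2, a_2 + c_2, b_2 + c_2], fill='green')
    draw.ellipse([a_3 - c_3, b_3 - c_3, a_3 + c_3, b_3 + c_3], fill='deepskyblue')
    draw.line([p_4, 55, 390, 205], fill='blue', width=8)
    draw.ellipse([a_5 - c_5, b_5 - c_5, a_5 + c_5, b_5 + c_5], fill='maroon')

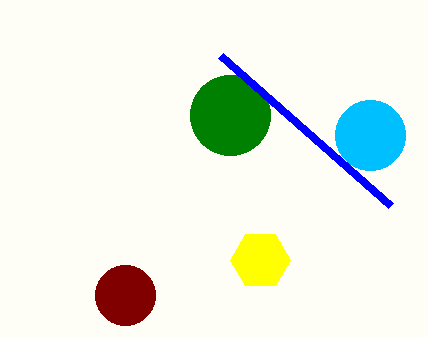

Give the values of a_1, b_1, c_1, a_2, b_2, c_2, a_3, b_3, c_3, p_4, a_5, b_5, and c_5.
a_1 = 260, b_1 = 260, c_1 = 30, a_2 = 230, b_2 = 115, c_2 = 40, a_3 = 370, b_3 = 135, c_3 = 35, p_4 = 220, a_5 = 125, b_5 = 295, c_5 = 30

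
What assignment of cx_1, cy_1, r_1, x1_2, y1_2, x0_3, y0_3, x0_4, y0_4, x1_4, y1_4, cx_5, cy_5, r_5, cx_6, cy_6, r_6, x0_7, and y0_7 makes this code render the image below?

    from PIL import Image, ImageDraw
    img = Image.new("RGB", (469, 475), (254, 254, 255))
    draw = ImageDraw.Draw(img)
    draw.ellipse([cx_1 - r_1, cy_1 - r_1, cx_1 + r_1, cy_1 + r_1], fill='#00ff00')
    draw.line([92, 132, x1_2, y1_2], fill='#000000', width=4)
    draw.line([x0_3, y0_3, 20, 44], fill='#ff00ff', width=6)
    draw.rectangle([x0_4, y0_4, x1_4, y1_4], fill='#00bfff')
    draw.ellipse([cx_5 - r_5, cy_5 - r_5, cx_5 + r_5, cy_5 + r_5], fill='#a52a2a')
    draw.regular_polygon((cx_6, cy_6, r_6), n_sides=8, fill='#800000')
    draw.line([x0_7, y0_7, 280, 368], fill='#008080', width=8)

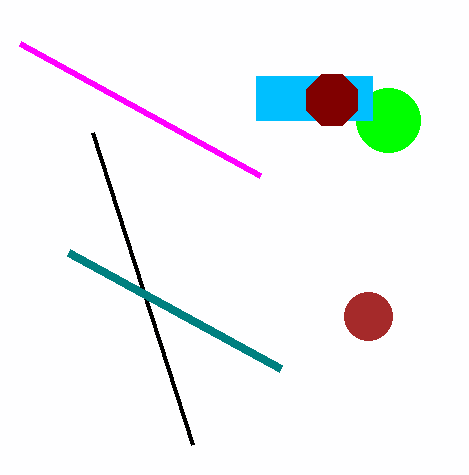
cx_1 = 388; cy_1 = 120; r_1 = 32; x1_2 = 192; y1_2 = 444; x0_3 = 260; y0_3 = 176; x0_4 = 256; y0_4 = 76; x1_4 = 372; y1_4 = 120; cx_5 = 368; cy_5 = 316; r_5 = 24; cx_6 = 332; cy_6 = 100; r_6 = 28; x0_7 = 68; y0_7 = 252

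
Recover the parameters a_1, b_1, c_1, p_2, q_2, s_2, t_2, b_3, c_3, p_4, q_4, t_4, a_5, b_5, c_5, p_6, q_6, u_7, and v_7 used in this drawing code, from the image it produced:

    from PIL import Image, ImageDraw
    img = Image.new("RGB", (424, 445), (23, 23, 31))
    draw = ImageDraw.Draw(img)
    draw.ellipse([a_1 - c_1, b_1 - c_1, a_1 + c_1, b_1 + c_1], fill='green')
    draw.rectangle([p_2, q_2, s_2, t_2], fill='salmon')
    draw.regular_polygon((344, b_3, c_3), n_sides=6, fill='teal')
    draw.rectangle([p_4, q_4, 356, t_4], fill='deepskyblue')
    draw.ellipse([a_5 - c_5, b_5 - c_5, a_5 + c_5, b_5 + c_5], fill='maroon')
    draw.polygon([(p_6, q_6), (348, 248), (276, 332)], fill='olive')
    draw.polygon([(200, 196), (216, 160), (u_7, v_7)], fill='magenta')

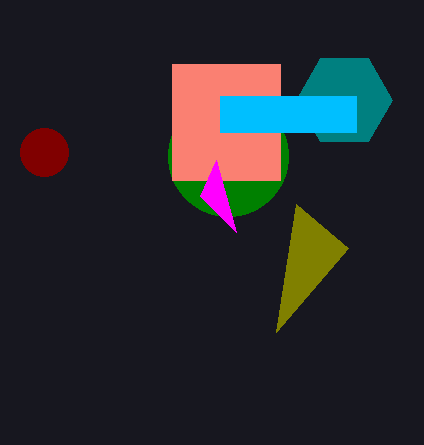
a_1 = 228
b_1 = 156
c_1 = 60
p_2 = 172
q_2 = 64
s_2 = 280
t_2 = 180
b_3 = 100
c_3 = 48
p_4 = 220
q_4 = 96
t_4 = 132
a_5 = 44
b_5 = 152
c_5 = 24
p_6 = 296
q_6 = 204
u_7 = 236
v_7 = 232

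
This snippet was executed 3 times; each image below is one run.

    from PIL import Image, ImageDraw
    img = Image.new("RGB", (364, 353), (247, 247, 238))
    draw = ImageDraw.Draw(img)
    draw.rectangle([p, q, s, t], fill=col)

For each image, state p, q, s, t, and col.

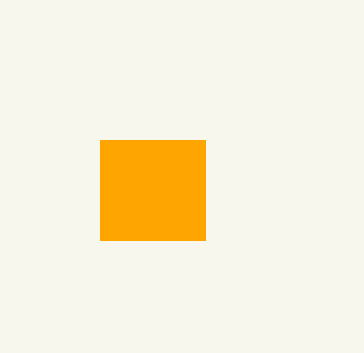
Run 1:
p = 100, q = 140, s = 205, t = 240, col = 'orange'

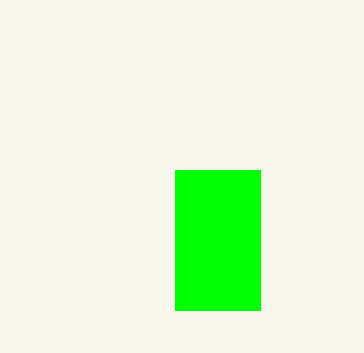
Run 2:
p = 175; q = 170; s = 260; t = 310; col = 'lime'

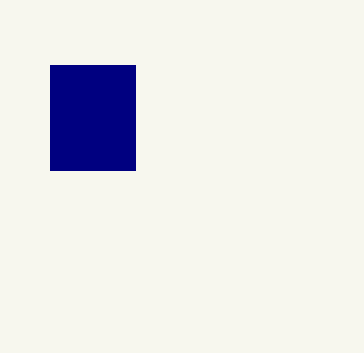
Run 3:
p = 50, q = 65, s = 135, t = 170, col = 'navy'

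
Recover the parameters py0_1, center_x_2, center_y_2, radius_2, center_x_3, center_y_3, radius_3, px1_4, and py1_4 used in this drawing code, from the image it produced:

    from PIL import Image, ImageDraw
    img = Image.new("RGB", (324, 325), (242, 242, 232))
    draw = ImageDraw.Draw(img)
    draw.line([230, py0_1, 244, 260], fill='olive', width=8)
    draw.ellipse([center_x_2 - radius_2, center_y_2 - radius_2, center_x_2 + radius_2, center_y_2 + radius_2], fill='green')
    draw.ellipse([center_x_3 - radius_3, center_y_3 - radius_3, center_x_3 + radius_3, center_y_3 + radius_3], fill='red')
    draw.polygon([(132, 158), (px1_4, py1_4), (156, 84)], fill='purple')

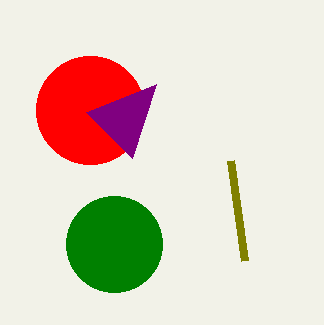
py0_1 = 160, center_x_2 = 114, center_y_2 = 244, radius_2 = 48, center_x_3 = 90, center_y_3 = 110, radius_3 = 54, px1_4 = 86, py1_4 = 112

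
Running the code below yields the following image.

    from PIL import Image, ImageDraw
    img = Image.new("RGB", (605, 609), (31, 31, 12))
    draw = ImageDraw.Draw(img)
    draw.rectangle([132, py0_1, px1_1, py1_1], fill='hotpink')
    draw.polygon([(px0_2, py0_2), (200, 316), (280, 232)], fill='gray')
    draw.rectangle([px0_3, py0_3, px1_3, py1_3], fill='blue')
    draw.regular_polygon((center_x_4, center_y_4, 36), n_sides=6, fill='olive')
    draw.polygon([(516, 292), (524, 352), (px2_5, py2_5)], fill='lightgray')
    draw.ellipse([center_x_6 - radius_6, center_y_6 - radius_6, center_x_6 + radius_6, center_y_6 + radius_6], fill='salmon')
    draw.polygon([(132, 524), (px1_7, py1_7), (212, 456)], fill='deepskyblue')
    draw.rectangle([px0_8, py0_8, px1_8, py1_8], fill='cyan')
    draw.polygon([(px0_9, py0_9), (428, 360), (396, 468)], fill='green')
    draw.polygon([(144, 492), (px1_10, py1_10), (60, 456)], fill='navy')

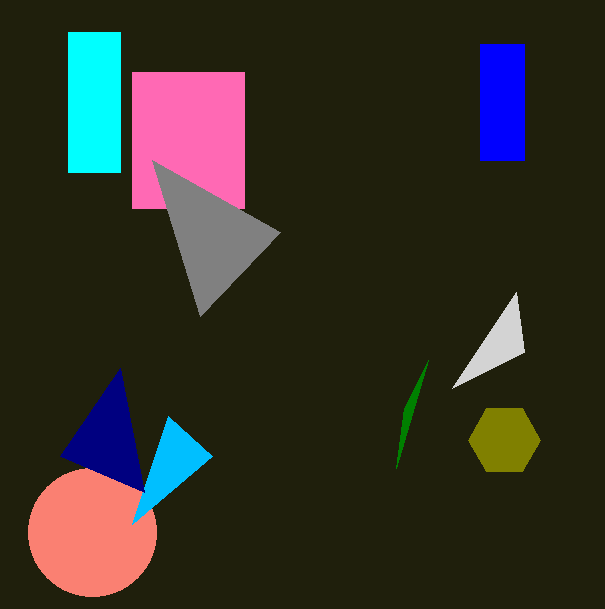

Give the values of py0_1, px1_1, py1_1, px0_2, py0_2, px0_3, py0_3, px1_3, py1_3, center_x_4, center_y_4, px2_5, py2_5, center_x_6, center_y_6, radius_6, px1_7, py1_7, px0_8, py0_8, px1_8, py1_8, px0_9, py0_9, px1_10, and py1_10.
py0_1 = 72, px1_1 = 244, py1_1 = 208, px0_2 = 152, py0_2 = 160, px0_3 = 480, py0_3 = 44, px1_3 = 524, py1_3 = 160, center_x_4 = 504, center_y_4 = 440, px2_5 = 452, py2_5 = 388, center_x_6 = 92, center_y_6 = 532, radius_6 = 64, px1_7 = 168, py1_7 = 416, px0_8 = 68, py0_8 = 32, px1_8 = 120, py1_8 = 172, px0_9 = 404, py0_9 = 408, px1_10 = 120, py1_10 = 368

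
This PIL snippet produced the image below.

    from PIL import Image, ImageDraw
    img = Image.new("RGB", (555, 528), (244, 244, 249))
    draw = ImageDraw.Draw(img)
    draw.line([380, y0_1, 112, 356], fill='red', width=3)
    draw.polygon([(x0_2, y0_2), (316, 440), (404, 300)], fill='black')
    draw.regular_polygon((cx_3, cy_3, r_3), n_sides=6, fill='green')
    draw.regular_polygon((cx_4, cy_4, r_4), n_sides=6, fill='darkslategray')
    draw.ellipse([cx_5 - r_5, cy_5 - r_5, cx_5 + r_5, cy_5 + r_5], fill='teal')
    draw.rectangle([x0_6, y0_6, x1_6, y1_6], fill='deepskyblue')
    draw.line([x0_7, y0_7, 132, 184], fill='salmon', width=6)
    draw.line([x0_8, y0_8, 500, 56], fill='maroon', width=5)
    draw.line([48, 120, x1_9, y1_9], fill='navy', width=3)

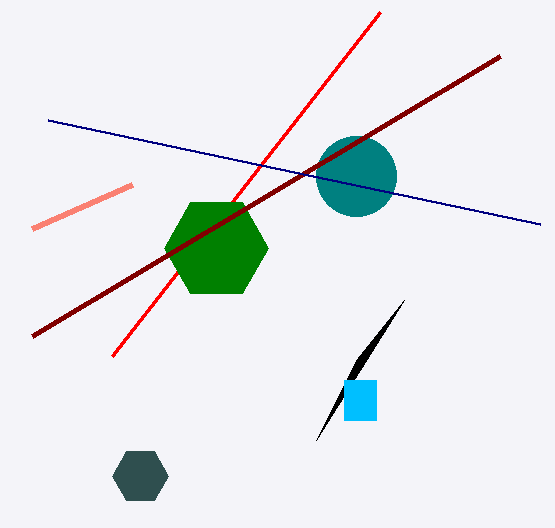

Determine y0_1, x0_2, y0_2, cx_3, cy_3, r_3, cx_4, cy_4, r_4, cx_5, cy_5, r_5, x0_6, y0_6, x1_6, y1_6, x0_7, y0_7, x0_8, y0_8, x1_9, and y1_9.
y0_1 = 12, x0_2 = 356, y0_2 = 360, cx_3 = 216, cy_3 = 248, r_3 = 52, cx_4 = 140, cy_4 = 476, r_4 = 28, cx_5 = 356, cy_5 = 176, r_5 = 40, x0_6 = 344, y0_6 = 380, x1_6 = 376, y1_6 = 420, x0_7 = 32, y0_7 = 228, x0_8 = 32, y0_8 = 336, x1_9 = 540, y1_9 = 224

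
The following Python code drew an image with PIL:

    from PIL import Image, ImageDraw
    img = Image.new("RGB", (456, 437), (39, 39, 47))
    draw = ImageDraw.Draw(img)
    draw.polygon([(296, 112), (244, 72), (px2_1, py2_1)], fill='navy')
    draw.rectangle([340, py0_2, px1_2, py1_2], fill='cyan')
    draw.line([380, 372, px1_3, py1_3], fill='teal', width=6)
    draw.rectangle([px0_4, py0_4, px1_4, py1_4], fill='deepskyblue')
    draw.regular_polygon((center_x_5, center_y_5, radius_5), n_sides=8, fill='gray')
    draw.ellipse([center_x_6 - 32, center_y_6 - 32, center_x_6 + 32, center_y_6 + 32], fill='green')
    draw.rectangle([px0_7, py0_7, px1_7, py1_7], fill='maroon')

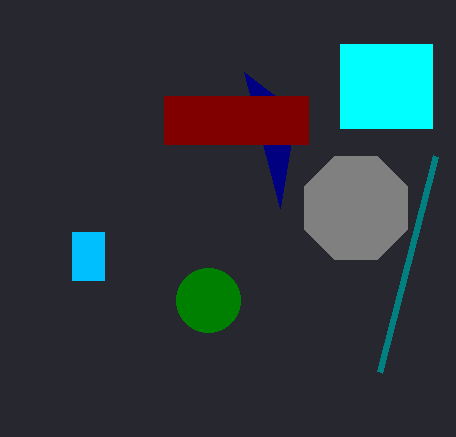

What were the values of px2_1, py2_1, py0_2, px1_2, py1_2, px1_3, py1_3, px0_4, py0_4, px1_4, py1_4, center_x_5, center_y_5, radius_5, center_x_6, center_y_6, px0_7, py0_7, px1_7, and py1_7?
px2_1 = 280; py2_1 = 208; py0_2 = 44; px1_2 = 432; py1_2 = 128; px1_3 = 436; py1_3 = 156; px0_4 = 72; py0_4 = 232; px1_4 = 104; py1_4 = 280; center_x_5 = 356; center_y_5 = 208; radius_5 = 56; center_x_6 = 208; center_y_6 = 300; px0_7 = 164; py0_7 = 96; px1_7 = 308; py1_7 = 144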